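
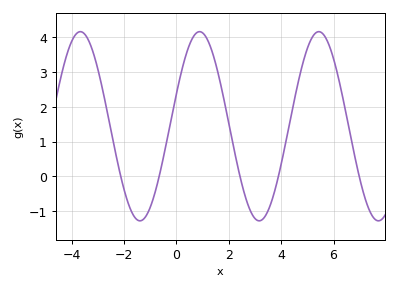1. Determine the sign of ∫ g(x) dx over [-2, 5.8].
positive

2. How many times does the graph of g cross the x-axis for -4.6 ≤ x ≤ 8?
5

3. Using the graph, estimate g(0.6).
4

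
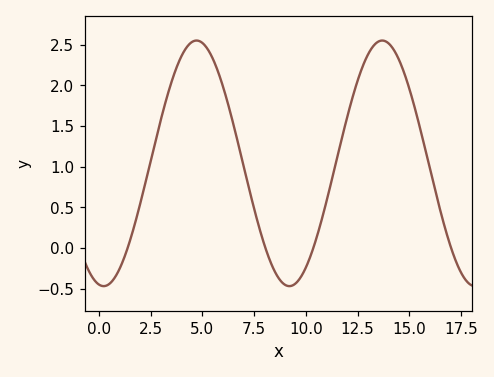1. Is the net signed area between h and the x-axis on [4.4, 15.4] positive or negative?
positive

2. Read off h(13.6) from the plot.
2.55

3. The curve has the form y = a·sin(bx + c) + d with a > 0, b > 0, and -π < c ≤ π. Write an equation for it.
y = 1.51sin(0.7x - 1.7) + 1.04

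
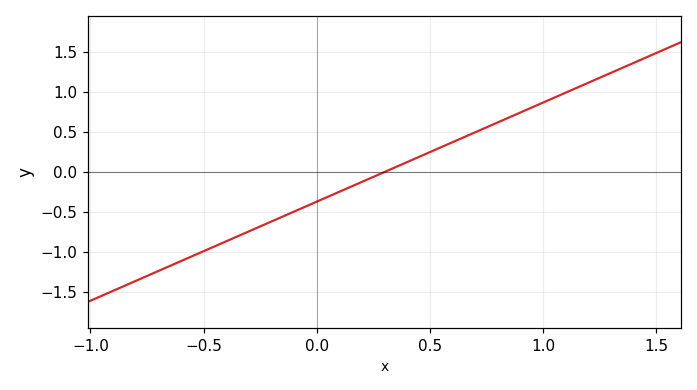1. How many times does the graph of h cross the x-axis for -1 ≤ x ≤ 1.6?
1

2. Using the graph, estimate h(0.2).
-0.1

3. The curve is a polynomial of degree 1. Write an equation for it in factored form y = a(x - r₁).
y = 1.24(x - 0.3)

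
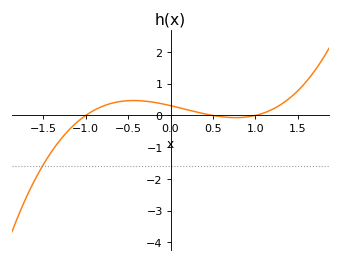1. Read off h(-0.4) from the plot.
0.5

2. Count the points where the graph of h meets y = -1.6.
1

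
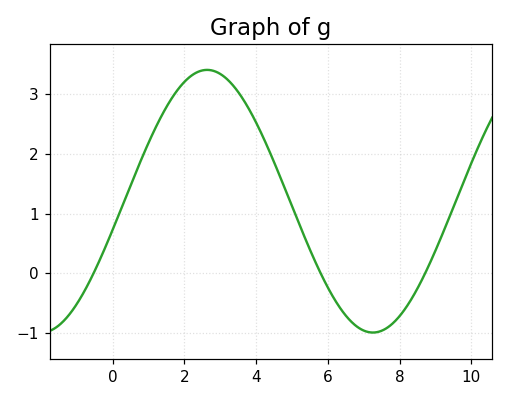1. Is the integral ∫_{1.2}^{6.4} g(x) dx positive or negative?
positive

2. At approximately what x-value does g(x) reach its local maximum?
2.6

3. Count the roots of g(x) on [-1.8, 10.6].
3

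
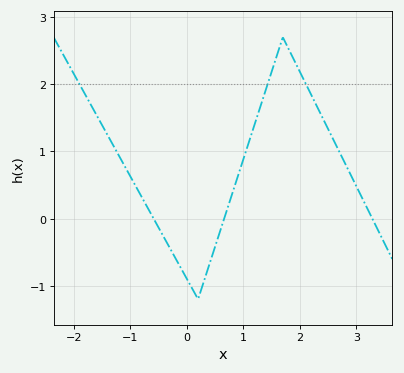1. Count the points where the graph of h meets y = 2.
3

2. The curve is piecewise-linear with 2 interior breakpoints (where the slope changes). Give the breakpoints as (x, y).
(0.2, -1.2); (1.7, 2.7)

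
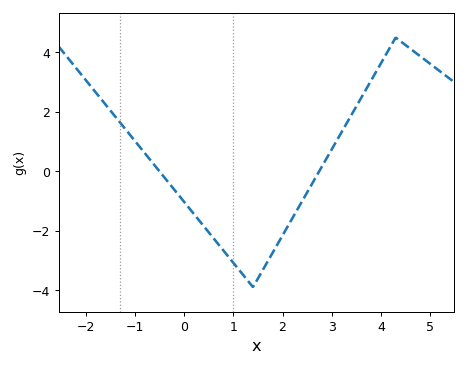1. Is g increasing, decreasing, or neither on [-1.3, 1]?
decreasing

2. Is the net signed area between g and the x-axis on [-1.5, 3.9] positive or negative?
negative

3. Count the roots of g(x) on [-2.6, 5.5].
2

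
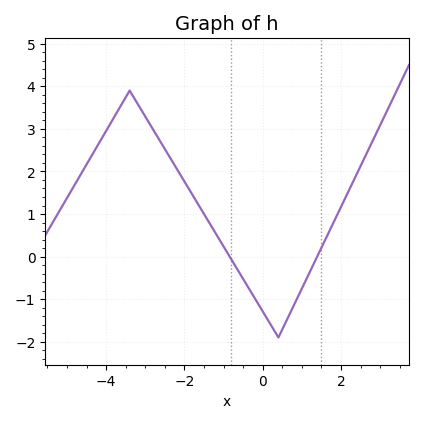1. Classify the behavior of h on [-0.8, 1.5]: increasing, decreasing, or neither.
neither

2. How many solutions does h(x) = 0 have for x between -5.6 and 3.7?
2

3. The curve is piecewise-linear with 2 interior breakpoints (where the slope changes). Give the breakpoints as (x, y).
(-3.4, 3.9); (0.4, -1.9)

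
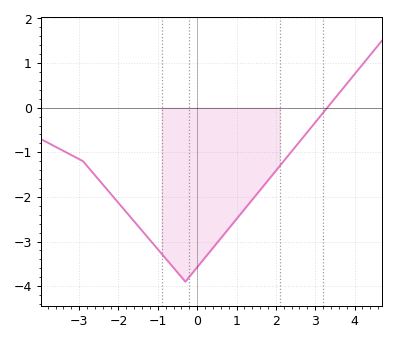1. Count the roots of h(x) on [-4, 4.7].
1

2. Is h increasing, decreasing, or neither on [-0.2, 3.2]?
increasing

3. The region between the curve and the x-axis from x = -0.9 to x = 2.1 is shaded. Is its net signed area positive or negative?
negative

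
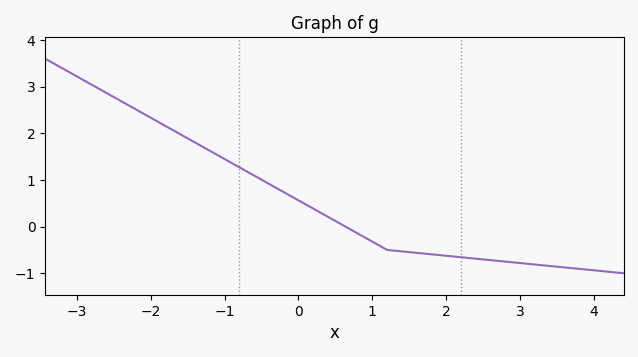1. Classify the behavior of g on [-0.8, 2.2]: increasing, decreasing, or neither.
decreasing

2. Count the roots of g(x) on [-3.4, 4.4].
1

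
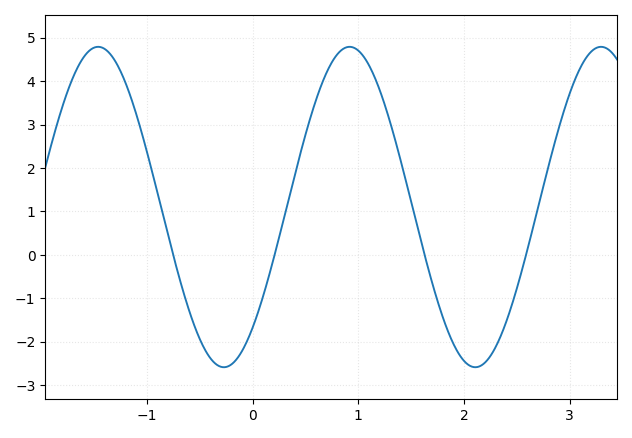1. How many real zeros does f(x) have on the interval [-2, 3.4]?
4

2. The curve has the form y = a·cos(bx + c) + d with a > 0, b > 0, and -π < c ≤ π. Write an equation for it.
y = 3.69cos(2.64x - 2.42) + 1.1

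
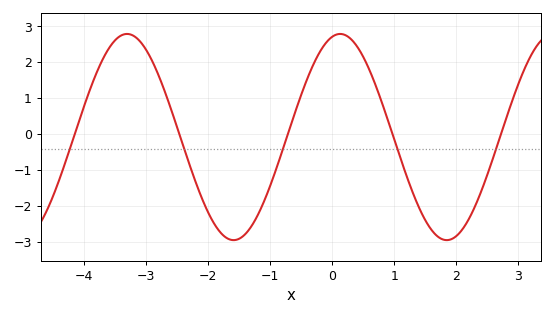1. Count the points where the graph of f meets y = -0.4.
5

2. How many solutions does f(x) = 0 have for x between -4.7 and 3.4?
5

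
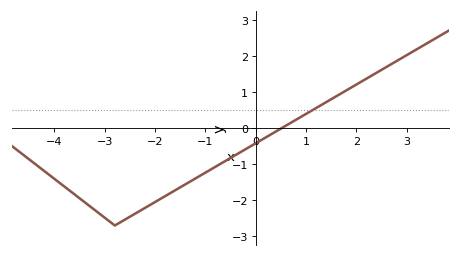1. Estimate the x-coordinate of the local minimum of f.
-2.8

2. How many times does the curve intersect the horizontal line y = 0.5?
1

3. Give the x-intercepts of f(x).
0.52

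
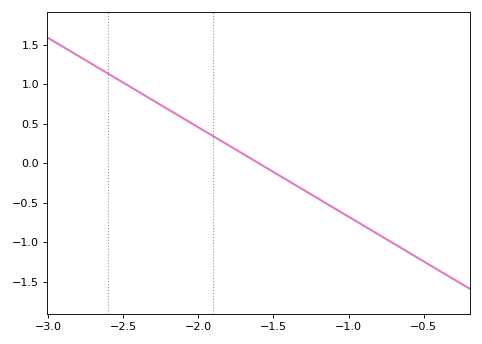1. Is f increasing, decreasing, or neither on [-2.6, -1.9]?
decreasing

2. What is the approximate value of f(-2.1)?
0.55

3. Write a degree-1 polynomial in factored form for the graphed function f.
y = -1.13(x + 1.6)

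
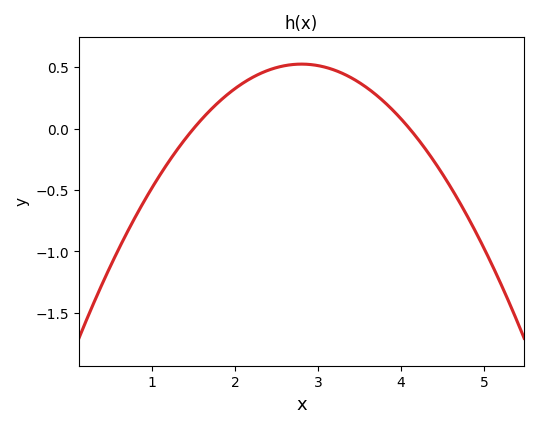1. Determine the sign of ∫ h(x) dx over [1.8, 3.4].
positive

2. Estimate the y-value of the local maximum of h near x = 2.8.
0.524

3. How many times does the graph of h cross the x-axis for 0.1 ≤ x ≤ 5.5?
2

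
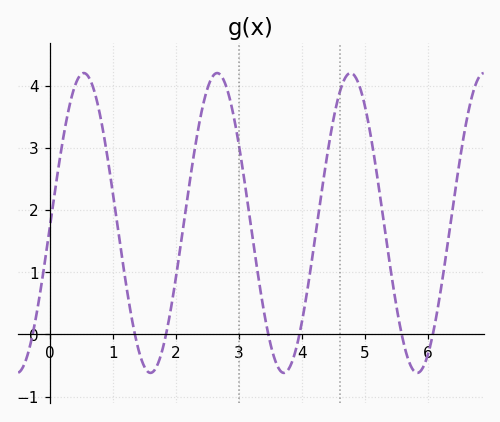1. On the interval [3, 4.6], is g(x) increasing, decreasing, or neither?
neither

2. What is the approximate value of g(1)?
2.3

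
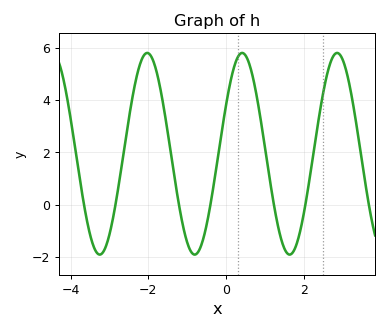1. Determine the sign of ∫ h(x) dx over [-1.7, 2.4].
positive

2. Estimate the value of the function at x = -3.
-1.14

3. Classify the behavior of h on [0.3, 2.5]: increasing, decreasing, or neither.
neither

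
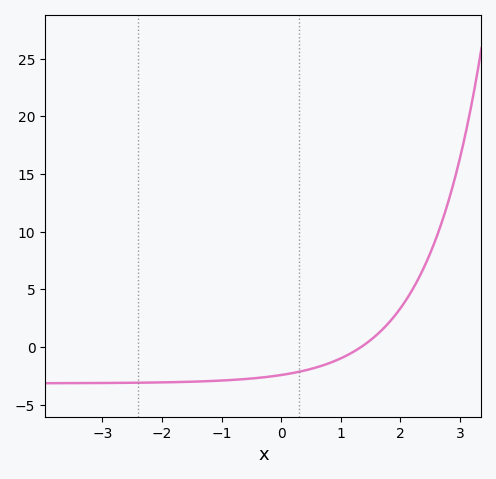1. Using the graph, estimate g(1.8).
2.05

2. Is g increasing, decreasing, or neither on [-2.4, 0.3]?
increasing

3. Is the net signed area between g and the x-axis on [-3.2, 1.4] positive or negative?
negative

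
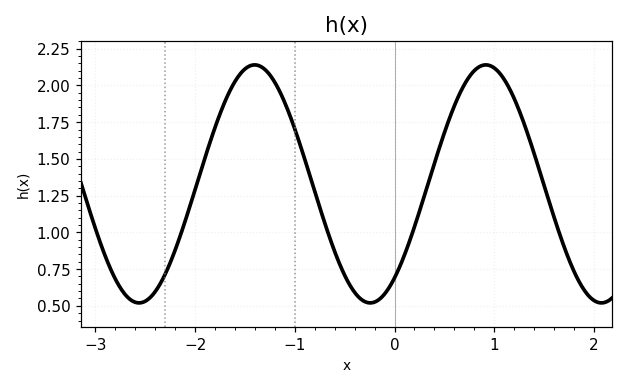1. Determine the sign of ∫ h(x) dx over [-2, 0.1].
positive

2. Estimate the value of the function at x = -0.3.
0.52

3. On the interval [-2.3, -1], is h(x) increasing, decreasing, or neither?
neither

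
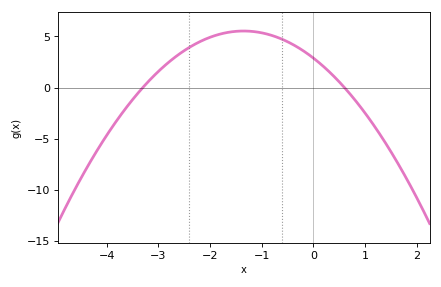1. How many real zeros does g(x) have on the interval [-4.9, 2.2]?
2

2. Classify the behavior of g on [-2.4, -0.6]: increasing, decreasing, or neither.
neither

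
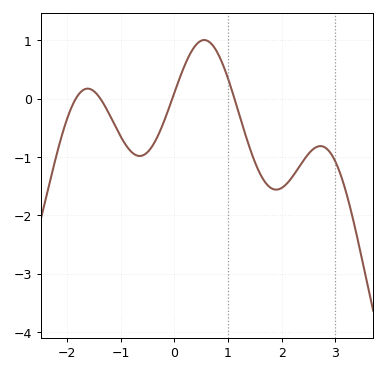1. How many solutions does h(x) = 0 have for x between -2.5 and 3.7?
4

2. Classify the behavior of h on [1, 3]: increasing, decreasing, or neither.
neither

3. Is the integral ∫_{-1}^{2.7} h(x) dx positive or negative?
negative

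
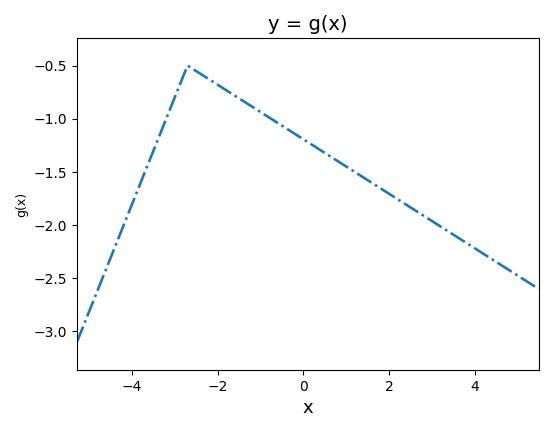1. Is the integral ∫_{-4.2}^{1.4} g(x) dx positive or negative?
negative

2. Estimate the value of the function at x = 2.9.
-1.94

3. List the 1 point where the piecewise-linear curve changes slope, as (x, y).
(-2.7, -0.5)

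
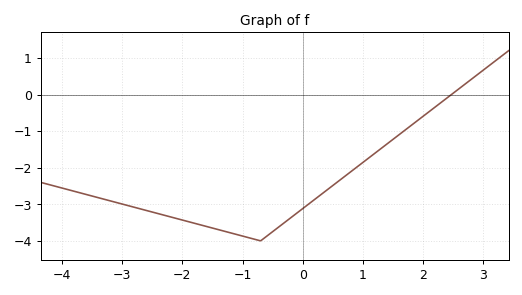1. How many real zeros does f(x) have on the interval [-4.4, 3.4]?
1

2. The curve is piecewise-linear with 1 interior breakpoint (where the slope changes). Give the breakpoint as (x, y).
(-0.7, -4)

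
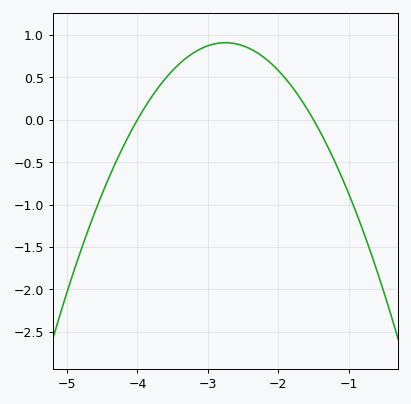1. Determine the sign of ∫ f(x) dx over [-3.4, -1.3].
positive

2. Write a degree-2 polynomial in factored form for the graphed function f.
y = -0.58(x + 4)(x + 1.5)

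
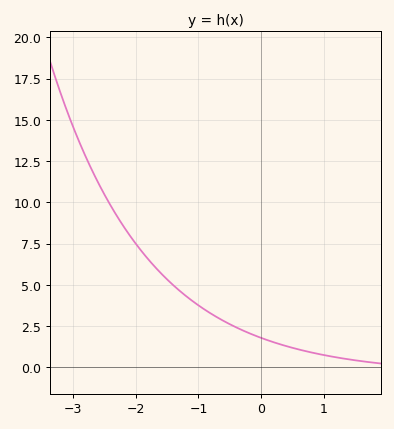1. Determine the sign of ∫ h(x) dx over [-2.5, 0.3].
positive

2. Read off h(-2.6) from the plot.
11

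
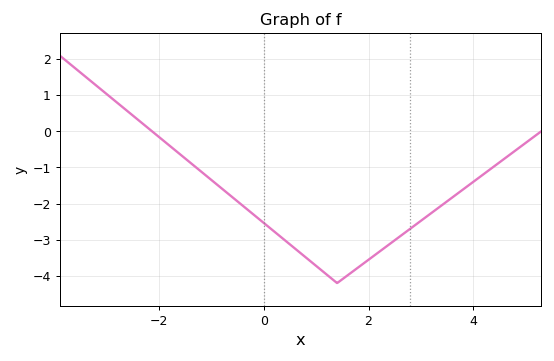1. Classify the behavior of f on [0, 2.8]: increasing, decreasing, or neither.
neither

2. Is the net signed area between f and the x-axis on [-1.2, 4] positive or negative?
negative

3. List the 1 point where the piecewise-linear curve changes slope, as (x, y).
(1.4, -4.2)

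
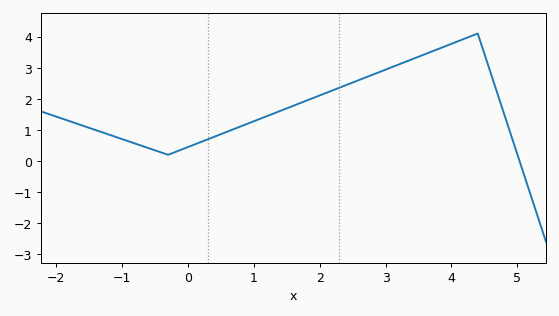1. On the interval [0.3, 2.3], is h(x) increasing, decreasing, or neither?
increasing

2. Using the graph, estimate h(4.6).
2.8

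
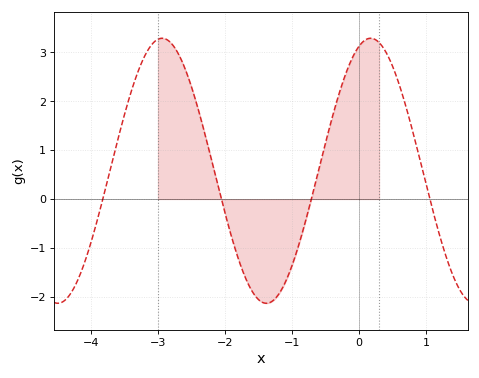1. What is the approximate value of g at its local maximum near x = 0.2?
3.29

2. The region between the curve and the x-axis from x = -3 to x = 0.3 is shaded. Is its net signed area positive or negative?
positive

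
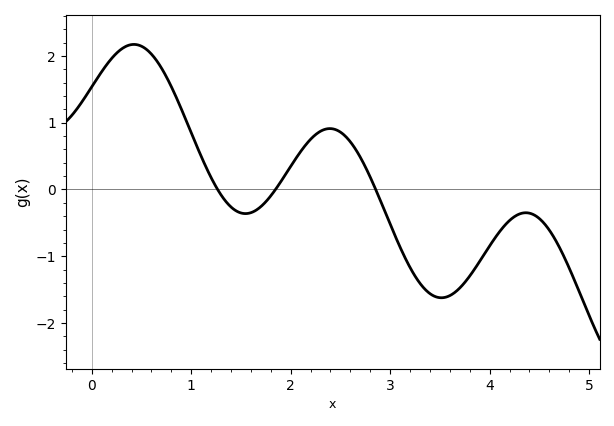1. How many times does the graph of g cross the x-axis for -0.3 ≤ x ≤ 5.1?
3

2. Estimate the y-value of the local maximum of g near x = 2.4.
0.9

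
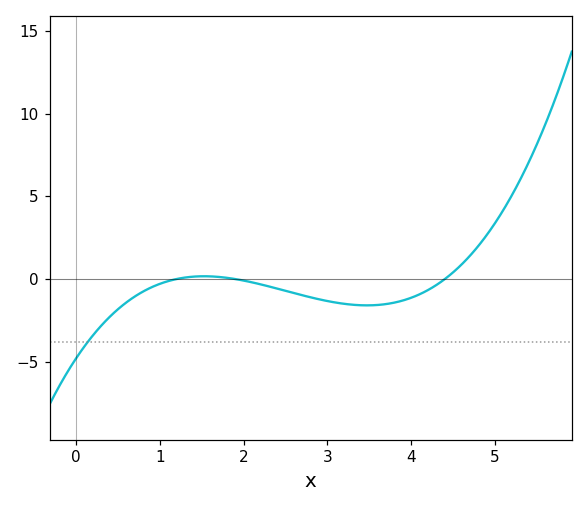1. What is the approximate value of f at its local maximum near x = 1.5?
0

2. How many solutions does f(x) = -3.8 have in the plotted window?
1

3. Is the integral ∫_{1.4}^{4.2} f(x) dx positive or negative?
negative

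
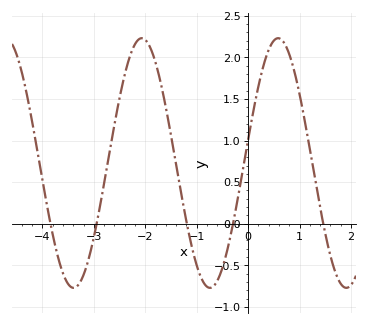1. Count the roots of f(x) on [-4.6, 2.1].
5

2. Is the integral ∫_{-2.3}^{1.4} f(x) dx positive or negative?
positive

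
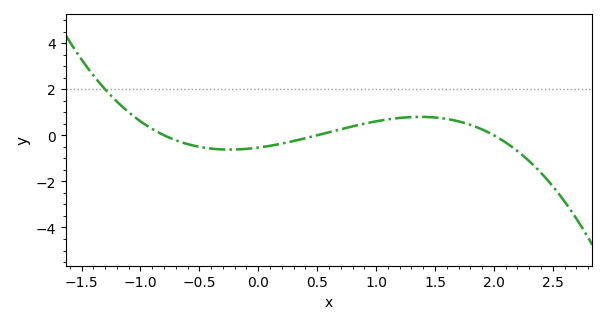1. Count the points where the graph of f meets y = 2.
1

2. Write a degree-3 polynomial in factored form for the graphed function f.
y = -0.67(x + 0.8)(x - 0.5)(x - 2)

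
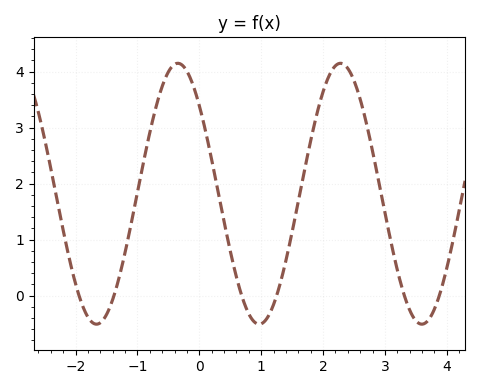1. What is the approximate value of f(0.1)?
2.9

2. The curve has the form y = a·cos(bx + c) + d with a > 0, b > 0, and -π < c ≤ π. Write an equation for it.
y = 2.33cos(2.4x + 0.83) + 1.82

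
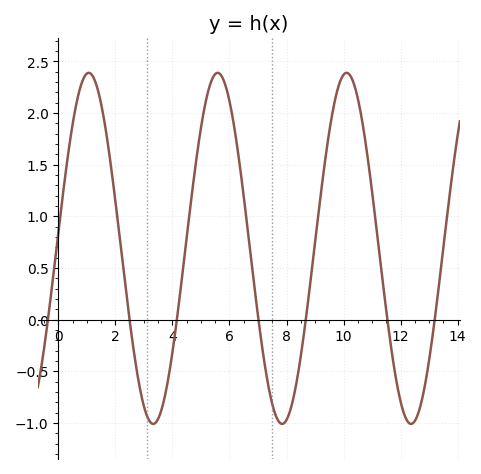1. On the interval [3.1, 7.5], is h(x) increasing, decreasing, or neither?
neither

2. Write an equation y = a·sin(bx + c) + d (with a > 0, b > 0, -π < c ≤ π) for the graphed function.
y = 1.7sin(1.4x + 0.09) + 0.69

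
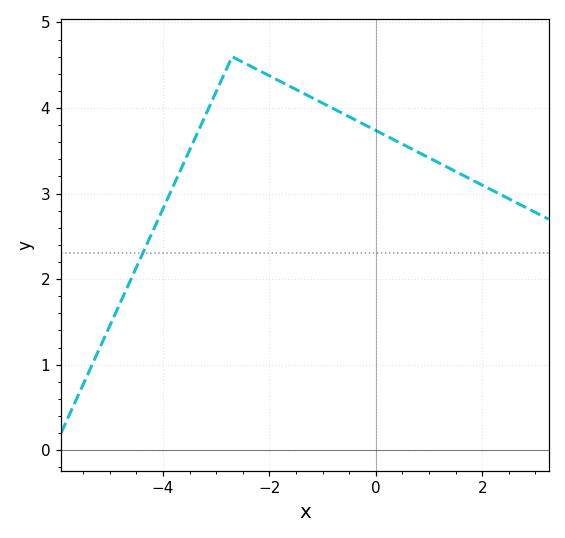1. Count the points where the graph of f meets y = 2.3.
1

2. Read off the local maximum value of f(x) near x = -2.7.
4.6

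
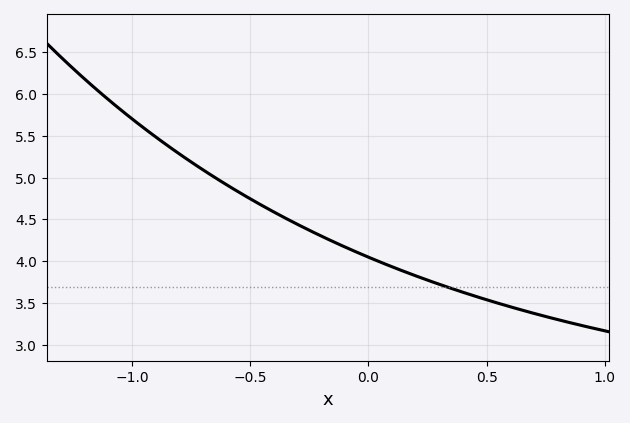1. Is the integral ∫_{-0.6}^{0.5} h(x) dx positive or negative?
positive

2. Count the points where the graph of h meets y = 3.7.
1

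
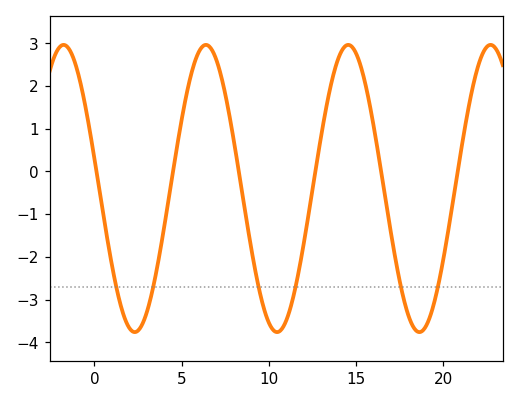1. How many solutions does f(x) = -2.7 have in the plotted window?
6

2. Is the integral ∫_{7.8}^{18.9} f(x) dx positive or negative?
negative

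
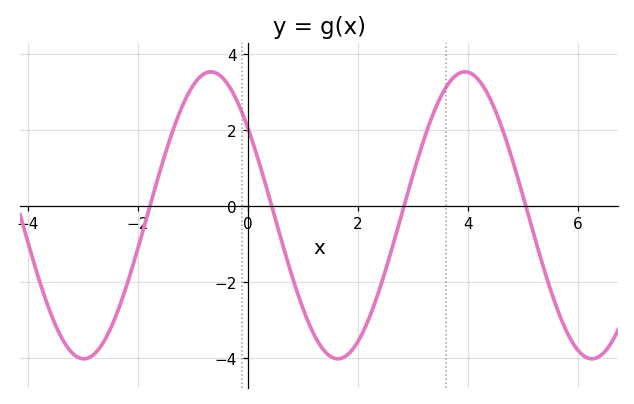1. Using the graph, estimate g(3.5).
2.85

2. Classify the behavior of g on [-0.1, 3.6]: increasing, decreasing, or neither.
neither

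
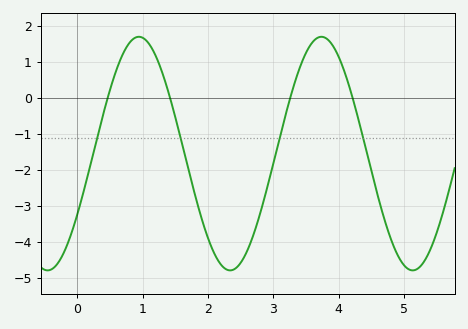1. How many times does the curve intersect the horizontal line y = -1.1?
4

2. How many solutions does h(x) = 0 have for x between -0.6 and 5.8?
4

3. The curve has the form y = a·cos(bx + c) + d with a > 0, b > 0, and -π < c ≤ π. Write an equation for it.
y = 3.24cos(2.25x - 2.12) - 1.54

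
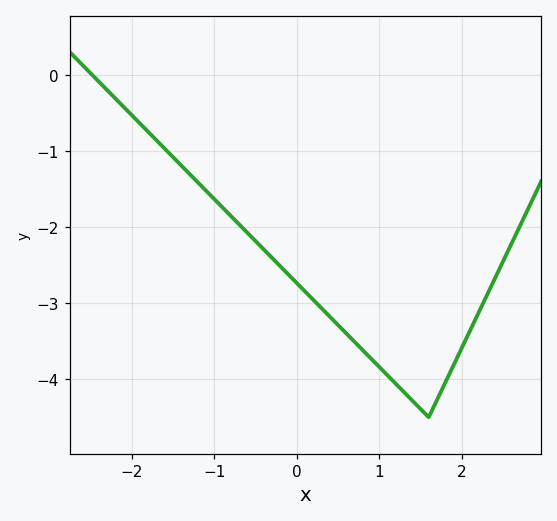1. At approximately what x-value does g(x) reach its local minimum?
1.6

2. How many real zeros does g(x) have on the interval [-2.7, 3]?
1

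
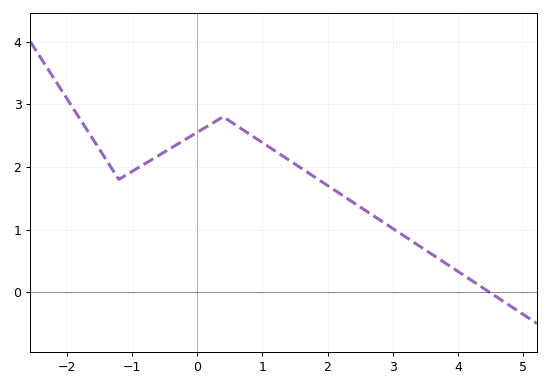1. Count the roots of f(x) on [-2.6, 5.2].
1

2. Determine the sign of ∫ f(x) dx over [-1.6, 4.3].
positive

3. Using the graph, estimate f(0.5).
2.73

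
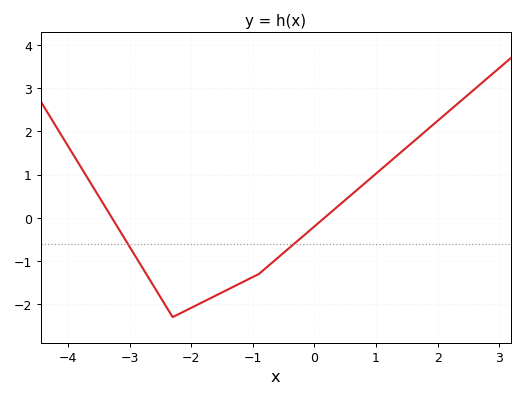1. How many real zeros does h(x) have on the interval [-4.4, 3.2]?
2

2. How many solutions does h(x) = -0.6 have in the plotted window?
2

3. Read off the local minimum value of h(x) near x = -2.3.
-2.3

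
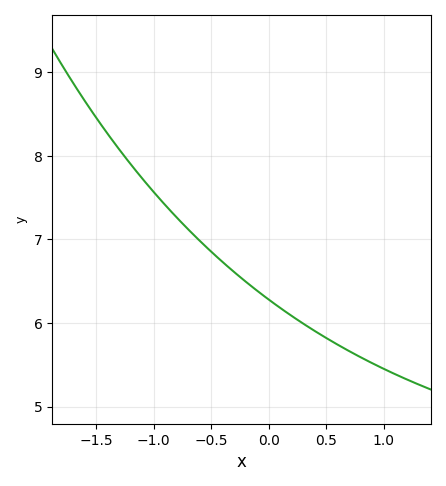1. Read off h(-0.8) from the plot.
7.3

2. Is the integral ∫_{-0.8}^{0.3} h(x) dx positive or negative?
positive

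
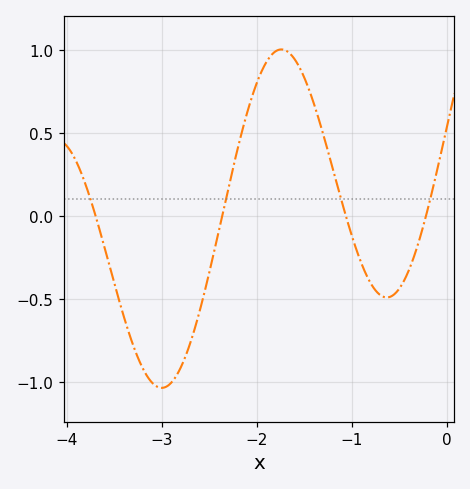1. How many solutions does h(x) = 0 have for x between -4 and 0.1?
4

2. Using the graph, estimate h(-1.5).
0.835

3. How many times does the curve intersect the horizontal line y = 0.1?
4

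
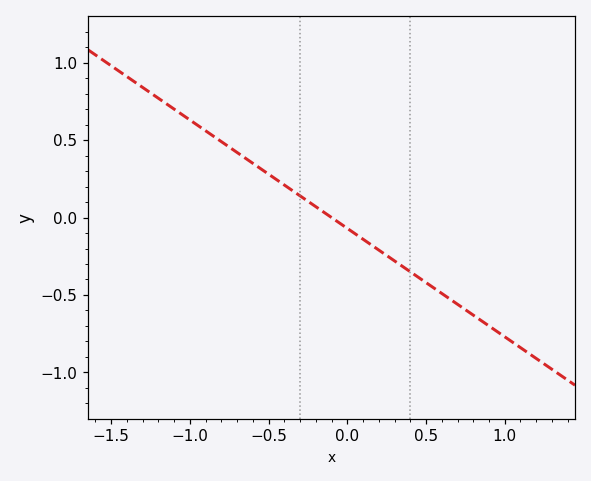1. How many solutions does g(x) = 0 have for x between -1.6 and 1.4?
1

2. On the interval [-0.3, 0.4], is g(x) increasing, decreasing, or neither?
decreasing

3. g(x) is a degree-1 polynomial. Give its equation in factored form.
y = -0.7(x + 0.1)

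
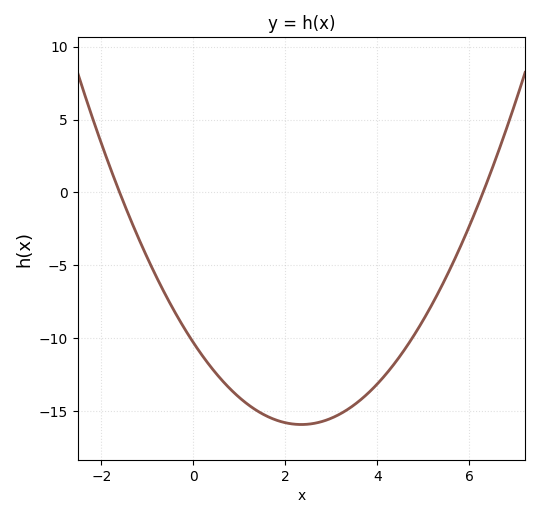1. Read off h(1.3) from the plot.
-15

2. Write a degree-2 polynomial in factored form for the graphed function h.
y = 1.02(x + 1.6)(x - 6.3)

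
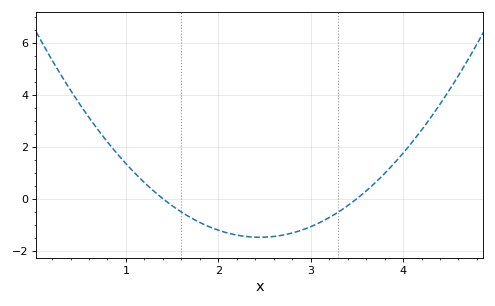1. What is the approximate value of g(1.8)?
-0.918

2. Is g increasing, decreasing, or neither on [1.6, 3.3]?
neither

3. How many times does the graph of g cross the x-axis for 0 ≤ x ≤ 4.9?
2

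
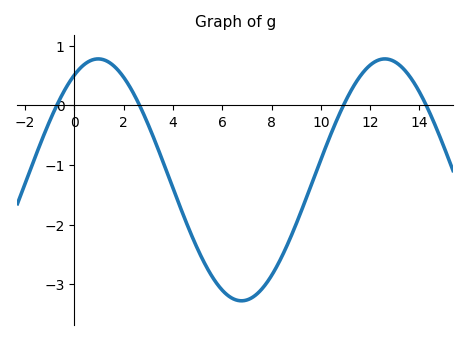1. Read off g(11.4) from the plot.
0.37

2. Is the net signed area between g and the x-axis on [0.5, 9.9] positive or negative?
negative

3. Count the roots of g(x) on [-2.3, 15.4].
4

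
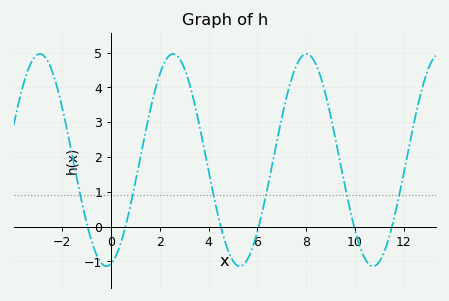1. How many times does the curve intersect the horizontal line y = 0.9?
6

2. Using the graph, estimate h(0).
-1.07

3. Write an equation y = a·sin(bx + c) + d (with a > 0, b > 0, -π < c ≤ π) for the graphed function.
y = 3.05sin(1.15x - 1.36) + 1.91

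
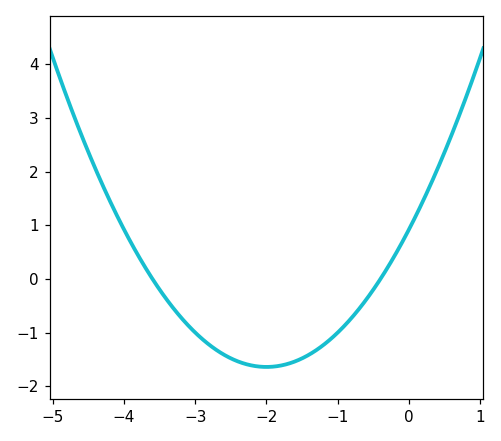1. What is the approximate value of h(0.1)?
1.2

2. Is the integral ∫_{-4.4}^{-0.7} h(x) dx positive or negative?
negative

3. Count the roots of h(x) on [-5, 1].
2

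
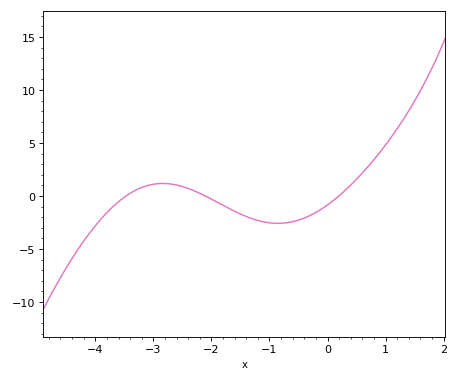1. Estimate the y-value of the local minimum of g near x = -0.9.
-2.58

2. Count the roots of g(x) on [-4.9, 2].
3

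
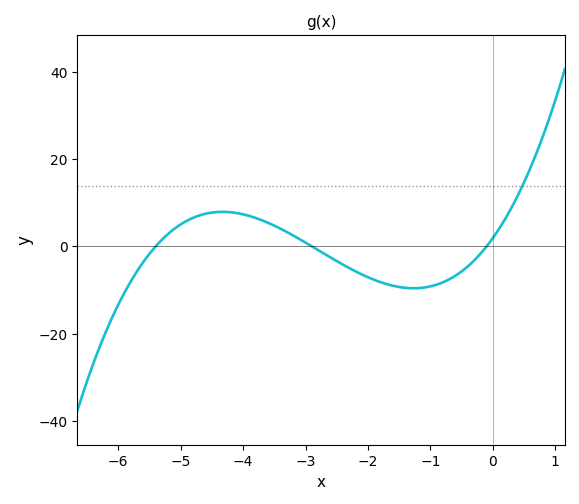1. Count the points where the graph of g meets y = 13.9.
1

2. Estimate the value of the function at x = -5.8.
-8.07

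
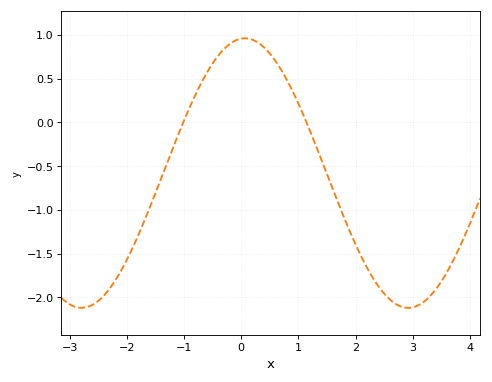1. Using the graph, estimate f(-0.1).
0.935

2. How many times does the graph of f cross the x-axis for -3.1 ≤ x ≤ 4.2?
2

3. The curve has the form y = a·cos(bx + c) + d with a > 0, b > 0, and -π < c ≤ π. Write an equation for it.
y = 1.54cos(1.1x - 0.07) - 0.58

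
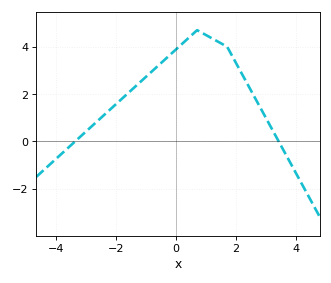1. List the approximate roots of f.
-3.36, 3.42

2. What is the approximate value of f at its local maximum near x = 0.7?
4.7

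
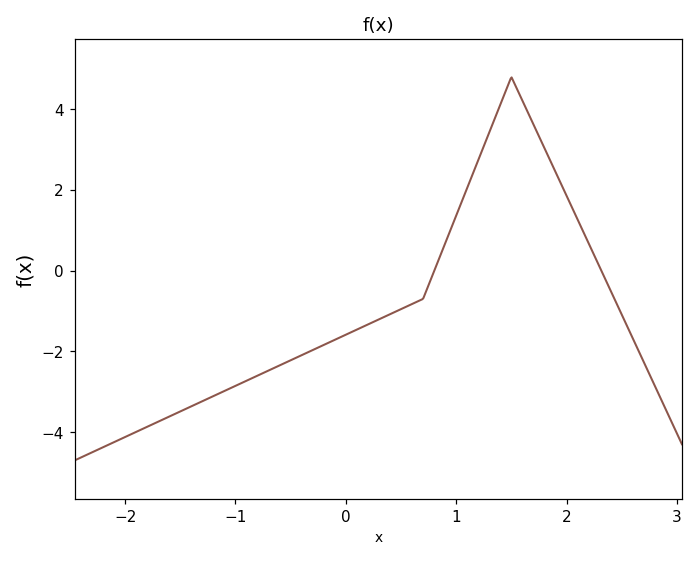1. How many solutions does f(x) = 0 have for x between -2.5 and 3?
2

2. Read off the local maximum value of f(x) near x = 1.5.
4.8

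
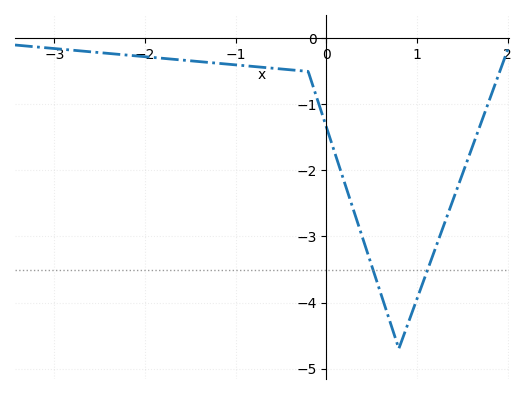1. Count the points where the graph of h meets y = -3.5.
2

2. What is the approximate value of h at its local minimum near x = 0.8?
-4.7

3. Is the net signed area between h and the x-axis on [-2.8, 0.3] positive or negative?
negative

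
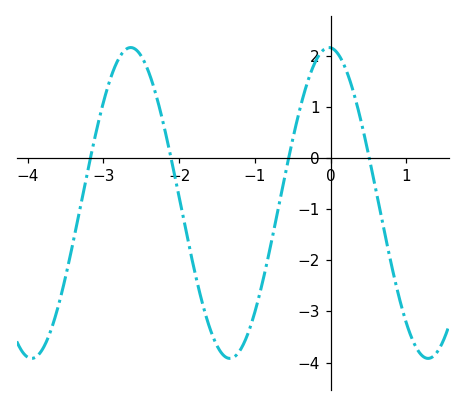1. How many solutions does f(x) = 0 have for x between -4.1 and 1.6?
4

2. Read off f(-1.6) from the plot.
-3.3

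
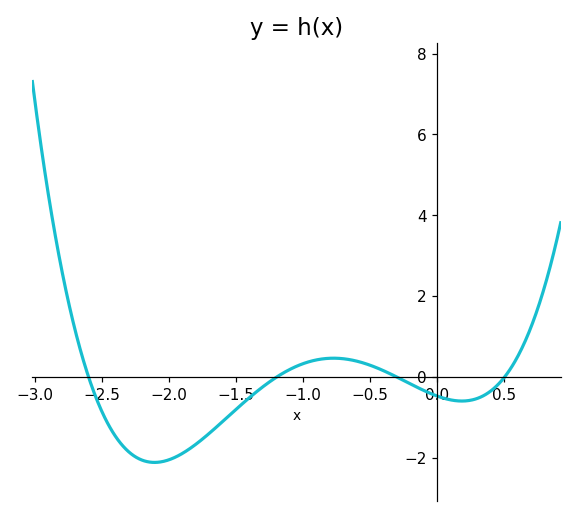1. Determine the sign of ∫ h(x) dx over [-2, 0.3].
negative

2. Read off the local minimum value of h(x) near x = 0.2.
-0.589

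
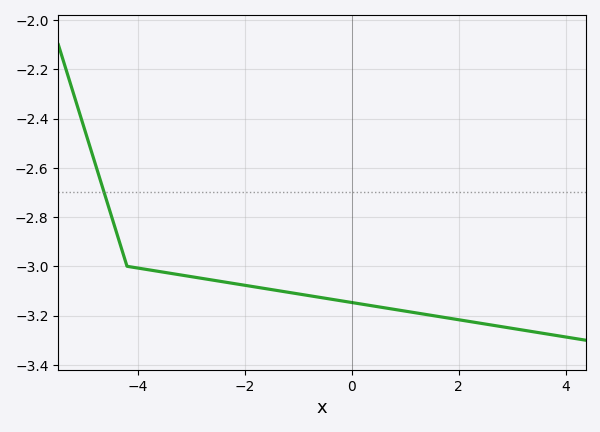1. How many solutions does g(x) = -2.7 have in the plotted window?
1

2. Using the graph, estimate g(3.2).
-3.26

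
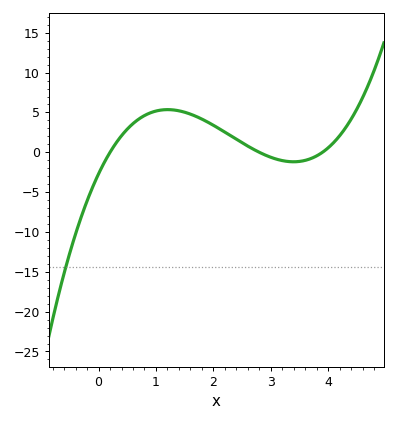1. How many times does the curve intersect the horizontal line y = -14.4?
1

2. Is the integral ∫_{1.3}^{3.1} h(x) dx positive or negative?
positive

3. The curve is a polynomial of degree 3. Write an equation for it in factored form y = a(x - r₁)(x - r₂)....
y = 1.24(x - 0.2)(x - 2.8)(x - 3.9)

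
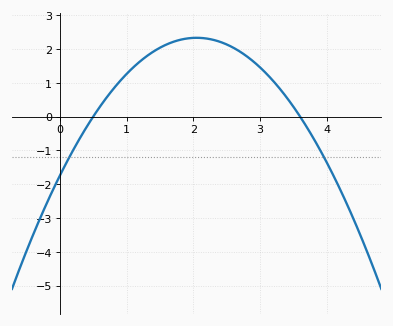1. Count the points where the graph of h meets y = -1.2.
2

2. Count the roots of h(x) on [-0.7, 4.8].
2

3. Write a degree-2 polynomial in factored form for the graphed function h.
y = -0.97(x - 0.5)(x - 3.6)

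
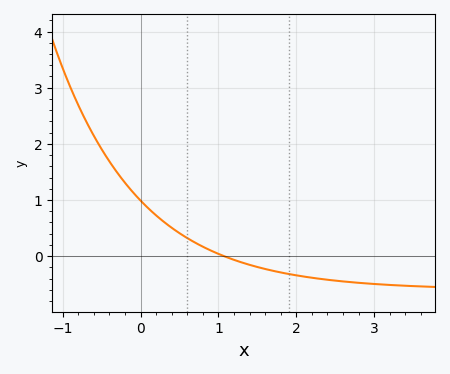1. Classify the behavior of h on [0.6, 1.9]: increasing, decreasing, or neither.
decreasing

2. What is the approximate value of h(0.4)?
0.505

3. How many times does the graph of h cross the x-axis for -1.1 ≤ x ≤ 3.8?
1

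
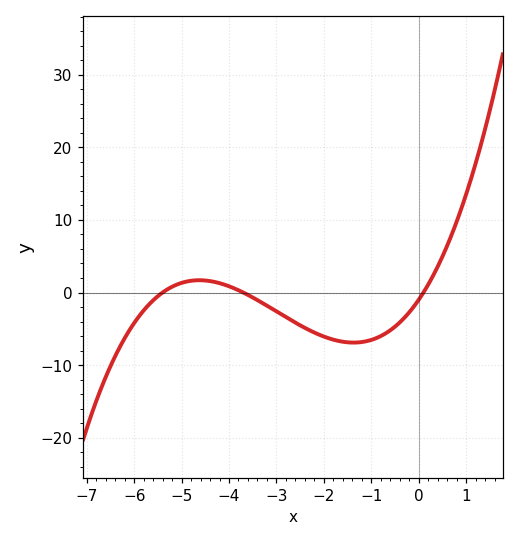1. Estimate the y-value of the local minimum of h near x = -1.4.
-6.9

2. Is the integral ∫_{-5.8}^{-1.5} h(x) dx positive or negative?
negative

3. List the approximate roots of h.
-5.4, -3.7, 0.1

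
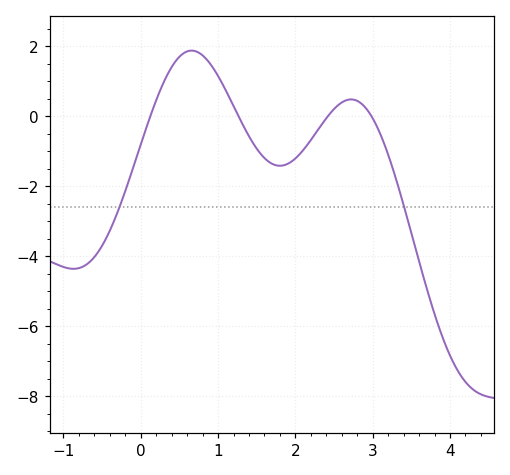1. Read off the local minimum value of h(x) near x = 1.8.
-1.4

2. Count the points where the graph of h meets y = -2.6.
2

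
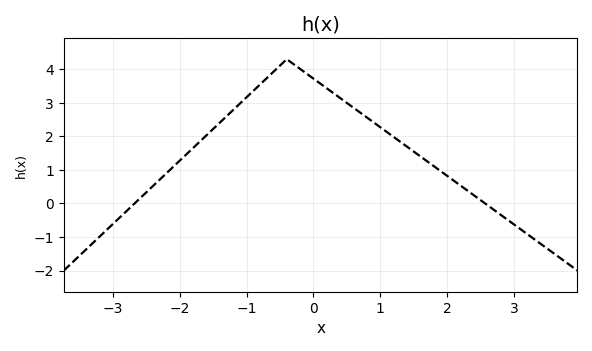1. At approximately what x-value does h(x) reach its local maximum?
-0.4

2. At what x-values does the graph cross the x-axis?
-2.68, 2.57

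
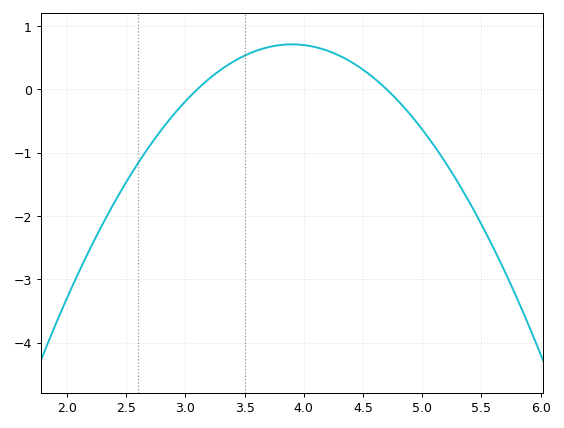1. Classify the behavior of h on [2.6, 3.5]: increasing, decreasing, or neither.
increasing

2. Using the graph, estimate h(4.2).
0.6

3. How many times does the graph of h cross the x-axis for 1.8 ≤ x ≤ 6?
2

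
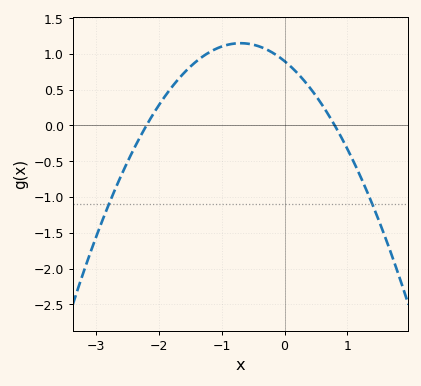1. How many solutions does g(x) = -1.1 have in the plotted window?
2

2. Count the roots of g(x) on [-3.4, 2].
2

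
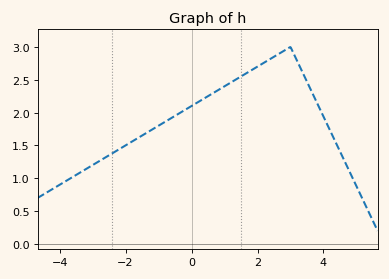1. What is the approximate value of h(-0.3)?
2.01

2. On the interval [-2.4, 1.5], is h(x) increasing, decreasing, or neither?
increasing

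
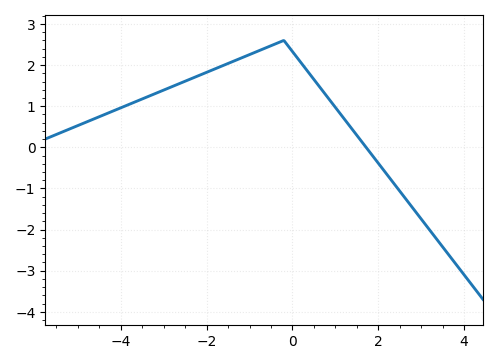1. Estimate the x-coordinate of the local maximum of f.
-0.202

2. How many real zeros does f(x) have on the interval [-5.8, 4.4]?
1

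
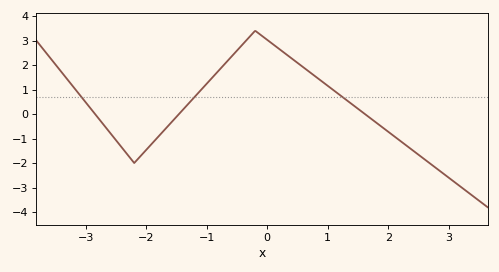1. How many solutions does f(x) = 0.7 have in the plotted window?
3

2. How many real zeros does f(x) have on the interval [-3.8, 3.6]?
3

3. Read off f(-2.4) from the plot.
-1.4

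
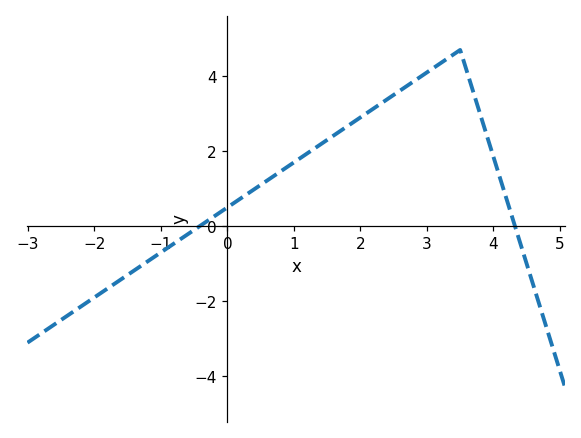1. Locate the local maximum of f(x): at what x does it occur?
3.4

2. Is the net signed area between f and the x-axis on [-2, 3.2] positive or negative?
positive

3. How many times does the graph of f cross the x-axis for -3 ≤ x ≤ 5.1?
2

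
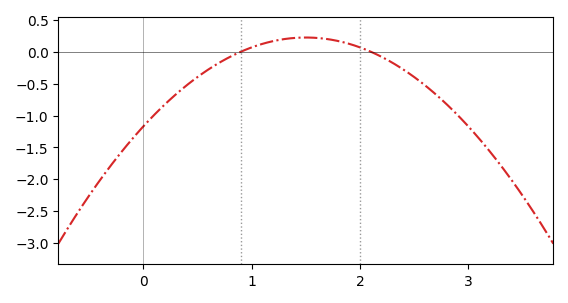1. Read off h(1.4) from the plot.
0.217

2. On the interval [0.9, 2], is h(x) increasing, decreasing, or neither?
neither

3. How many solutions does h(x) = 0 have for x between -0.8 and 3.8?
2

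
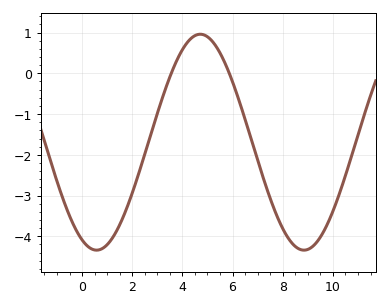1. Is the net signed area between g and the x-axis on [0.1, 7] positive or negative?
negative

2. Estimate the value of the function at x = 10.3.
-2.9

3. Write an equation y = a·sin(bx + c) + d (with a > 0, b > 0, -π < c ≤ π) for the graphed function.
y = 2.65sin(0.76x - 2) - 1.69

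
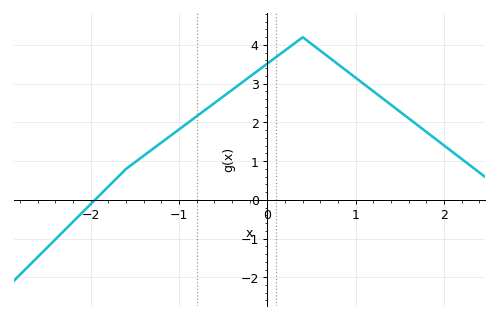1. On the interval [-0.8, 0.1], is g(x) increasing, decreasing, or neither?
increasing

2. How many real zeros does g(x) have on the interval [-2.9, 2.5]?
1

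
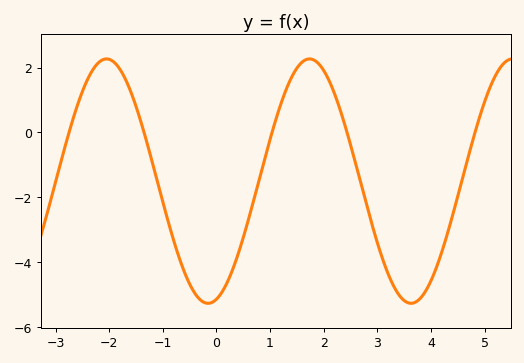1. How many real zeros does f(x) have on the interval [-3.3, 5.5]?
5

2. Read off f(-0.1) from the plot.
-5.2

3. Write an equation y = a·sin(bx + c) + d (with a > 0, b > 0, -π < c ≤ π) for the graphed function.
y = 3.77sin(1.7x - 1.3) - 1.5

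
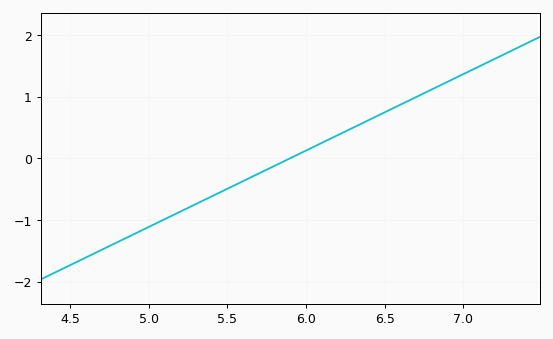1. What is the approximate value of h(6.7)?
0.992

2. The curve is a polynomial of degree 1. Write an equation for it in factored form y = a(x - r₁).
y = 1.24(x - 5.9)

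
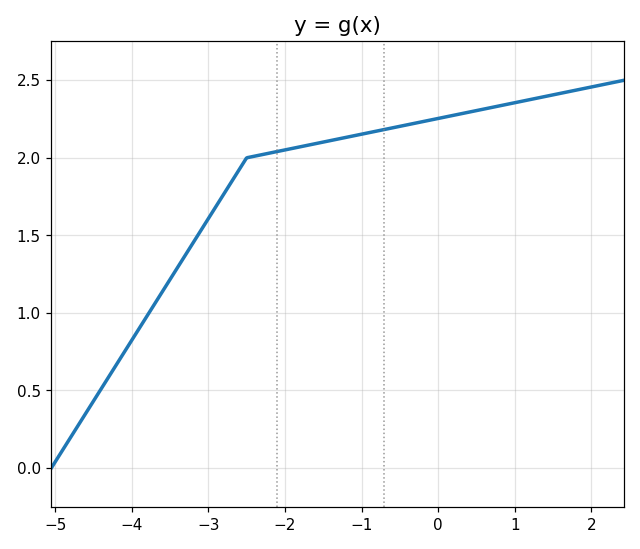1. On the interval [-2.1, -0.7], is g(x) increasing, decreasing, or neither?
increasing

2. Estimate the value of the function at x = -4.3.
0.588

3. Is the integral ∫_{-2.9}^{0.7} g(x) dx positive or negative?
positive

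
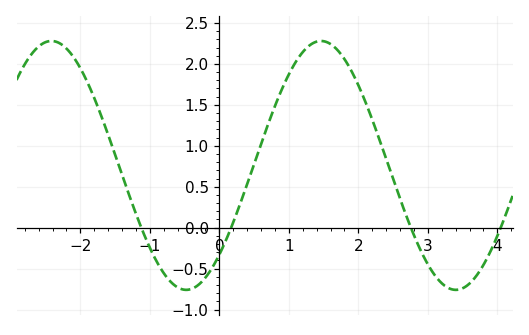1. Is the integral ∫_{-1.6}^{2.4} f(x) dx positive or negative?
positive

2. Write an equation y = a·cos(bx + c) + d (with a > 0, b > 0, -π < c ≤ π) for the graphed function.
y = 1.52cos(1.62x - 2.37) + 0.76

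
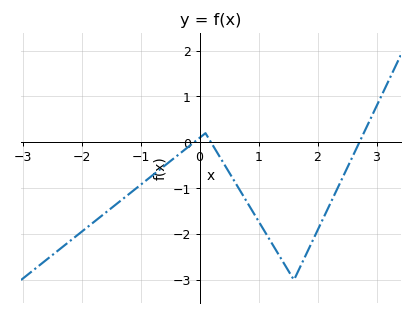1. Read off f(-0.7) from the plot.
-0.618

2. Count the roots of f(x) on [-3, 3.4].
3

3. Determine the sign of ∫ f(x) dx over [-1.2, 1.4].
negative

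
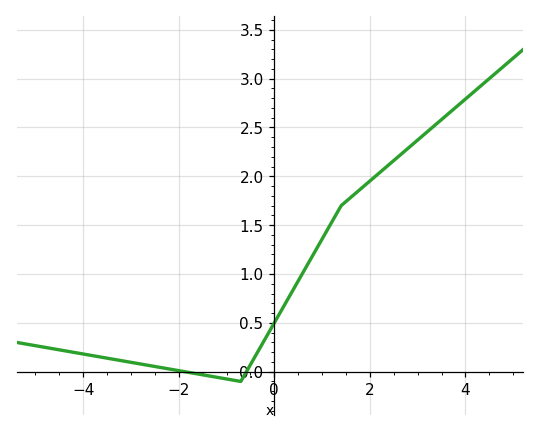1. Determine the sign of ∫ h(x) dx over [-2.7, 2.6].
positive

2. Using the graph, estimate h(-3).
0.096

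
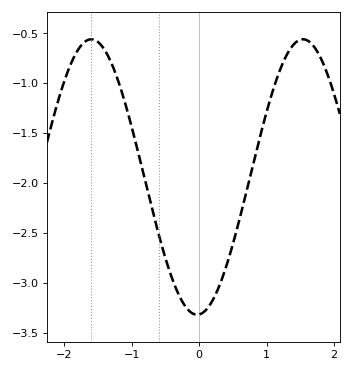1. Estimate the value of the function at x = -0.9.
-1.71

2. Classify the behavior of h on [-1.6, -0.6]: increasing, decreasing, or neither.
decreasing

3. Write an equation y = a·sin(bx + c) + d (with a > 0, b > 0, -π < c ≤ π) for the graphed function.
y = 1.38sin(2x - 1.51) - 1.94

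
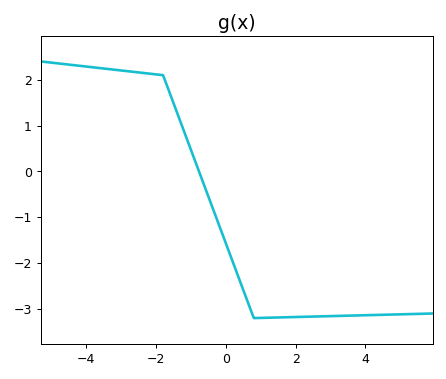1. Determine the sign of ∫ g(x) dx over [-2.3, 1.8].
negative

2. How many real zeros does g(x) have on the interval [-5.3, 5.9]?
1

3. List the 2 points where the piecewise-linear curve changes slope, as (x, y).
(-1.8, 2.1); (0.8, -3.2)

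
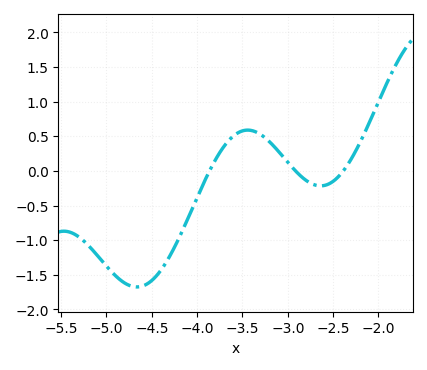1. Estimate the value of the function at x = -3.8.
0.15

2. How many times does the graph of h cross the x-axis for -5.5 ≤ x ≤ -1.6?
3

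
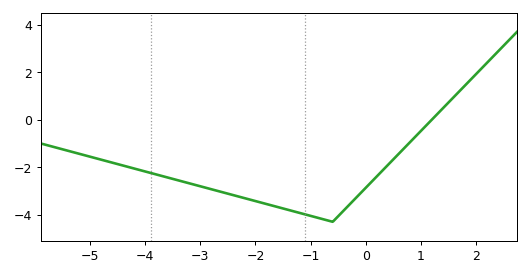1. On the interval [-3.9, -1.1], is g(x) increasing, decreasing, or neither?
decreasing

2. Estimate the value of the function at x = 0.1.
-2.6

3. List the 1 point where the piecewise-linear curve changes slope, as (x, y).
(-0.6, -4.3)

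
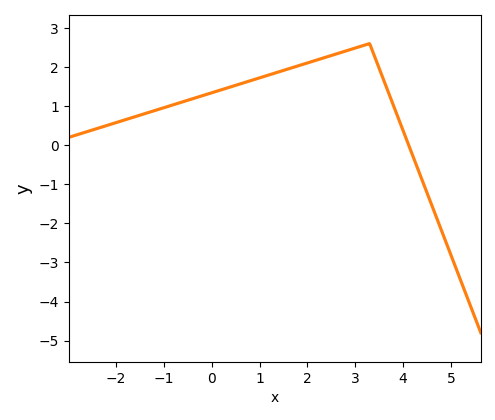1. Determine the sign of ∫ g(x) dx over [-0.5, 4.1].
positive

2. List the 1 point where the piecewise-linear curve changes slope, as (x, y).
(3.3, 2.6)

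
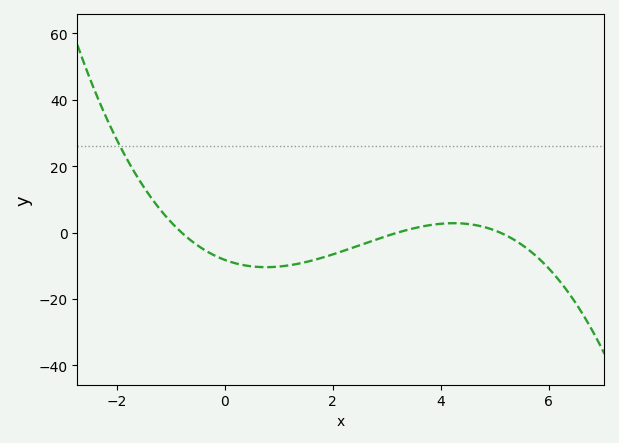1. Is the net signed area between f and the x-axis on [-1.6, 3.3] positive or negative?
negative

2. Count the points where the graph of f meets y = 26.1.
1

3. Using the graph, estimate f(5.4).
-2.58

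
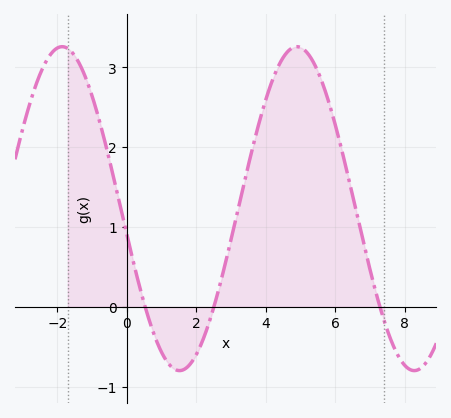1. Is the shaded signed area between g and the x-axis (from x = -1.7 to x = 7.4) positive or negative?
positive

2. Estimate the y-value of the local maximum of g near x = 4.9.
3.3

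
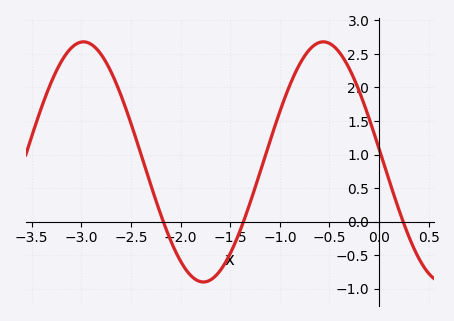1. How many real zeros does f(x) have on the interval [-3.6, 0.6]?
3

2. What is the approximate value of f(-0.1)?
1.54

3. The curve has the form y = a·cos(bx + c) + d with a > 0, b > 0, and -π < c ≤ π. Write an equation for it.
y = 1.79cos(2.6x + 1.46) + 0.89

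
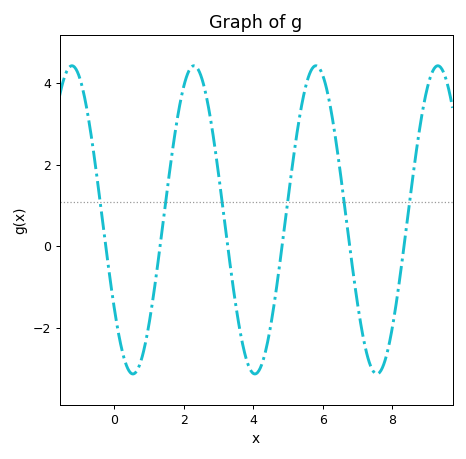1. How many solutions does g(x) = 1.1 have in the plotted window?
6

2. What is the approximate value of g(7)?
-1.4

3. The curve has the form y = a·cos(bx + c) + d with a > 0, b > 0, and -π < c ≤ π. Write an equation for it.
y = 3.78cos(1.79x + 2.18) + 0.65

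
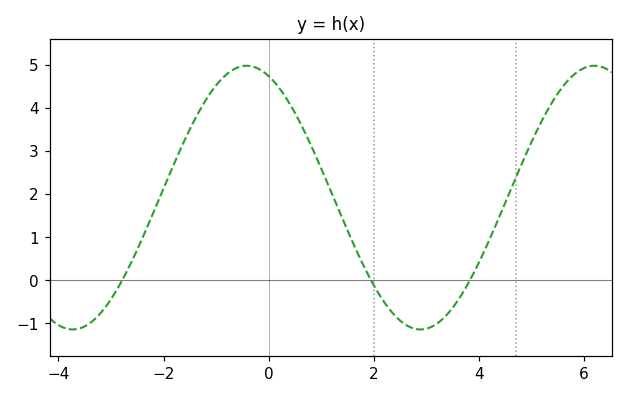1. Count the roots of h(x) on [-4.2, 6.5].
3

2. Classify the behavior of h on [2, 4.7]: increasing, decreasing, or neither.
neither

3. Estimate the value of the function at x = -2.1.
1.8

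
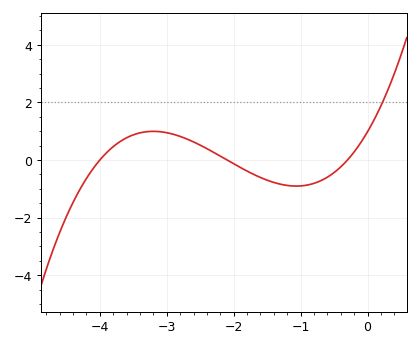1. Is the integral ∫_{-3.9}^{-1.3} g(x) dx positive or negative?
positive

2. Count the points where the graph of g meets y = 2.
1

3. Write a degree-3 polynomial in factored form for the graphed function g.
y = 0.39(x + 4)(x + 2.1)(x + 0.3)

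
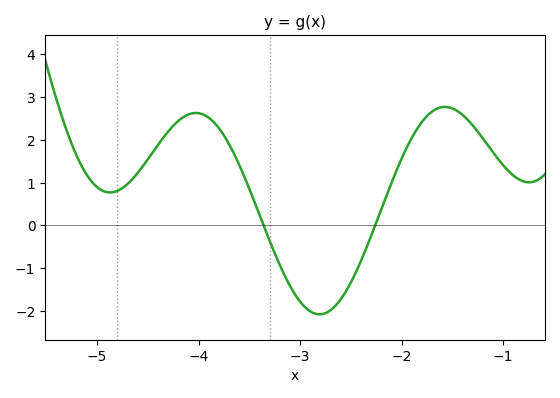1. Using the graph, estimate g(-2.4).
-0.8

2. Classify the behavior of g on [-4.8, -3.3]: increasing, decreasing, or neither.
neither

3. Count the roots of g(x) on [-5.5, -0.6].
2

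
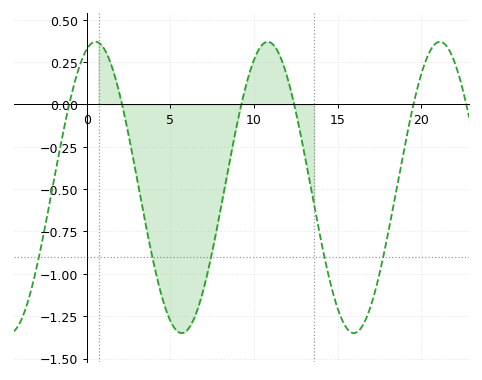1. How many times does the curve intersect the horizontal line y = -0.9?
5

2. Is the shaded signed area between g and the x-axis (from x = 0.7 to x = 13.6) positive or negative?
negative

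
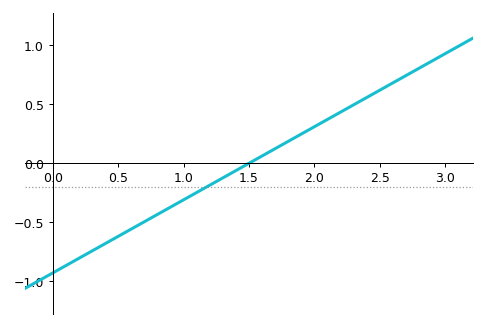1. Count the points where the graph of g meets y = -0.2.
1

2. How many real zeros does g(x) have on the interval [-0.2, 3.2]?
1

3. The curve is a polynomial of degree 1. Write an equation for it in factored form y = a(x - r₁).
y = 0.62(x - 1.5)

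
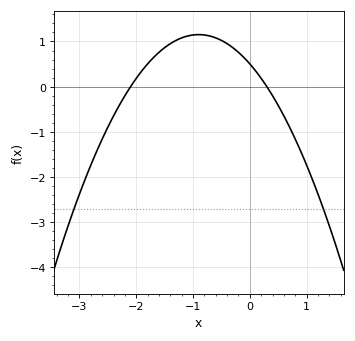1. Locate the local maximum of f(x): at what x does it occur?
-0.9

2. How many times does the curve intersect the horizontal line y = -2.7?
2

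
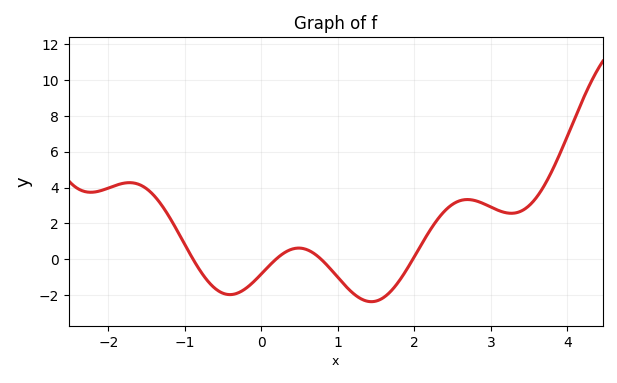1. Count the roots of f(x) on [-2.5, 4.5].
4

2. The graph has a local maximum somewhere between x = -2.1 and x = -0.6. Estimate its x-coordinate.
-1.72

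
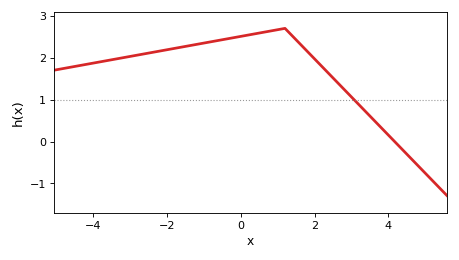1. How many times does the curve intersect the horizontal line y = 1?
1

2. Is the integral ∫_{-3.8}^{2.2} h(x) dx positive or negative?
positive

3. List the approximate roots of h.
4.17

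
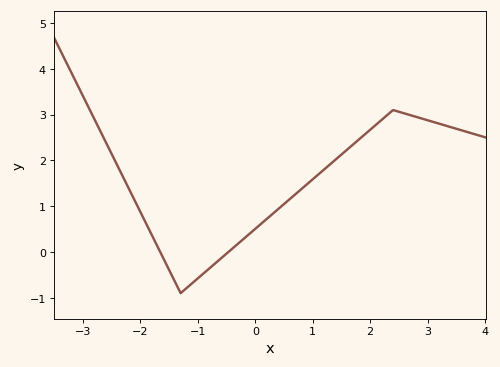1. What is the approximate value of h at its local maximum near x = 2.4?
3.1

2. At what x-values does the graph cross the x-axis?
-1.66, -0.468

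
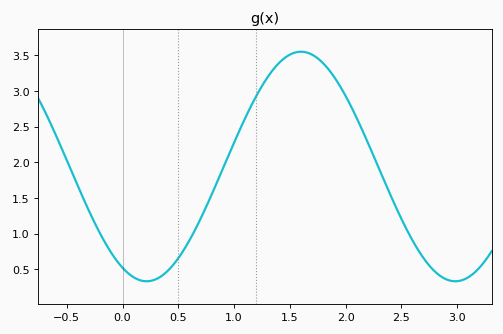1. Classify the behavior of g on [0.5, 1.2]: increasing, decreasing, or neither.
increasing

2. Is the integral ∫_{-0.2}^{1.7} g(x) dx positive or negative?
positive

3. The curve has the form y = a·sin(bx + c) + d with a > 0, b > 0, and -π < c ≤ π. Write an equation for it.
y = 1.61sin(2.27x - 2.06) + 1.94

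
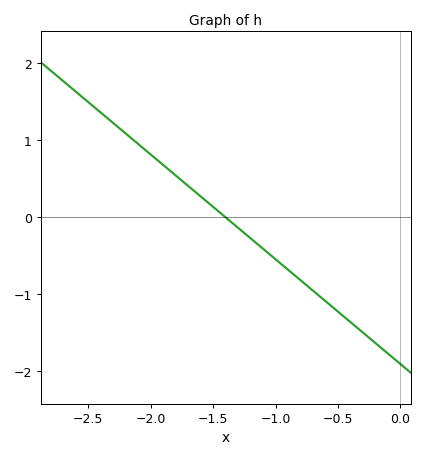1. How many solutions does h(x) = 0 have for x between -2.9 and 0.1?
1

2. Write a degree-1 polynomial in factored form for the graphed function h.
y = -1.36(x + 1.4)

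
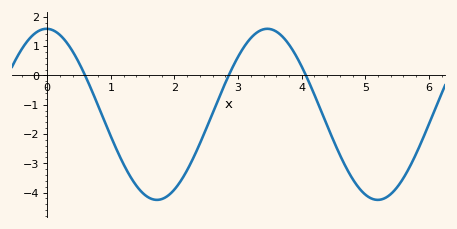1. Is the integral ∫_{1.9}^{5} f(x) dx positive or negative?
negative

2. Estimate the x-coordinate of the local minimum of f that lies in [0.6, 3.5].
1.7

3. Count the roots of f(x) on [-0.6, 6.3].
3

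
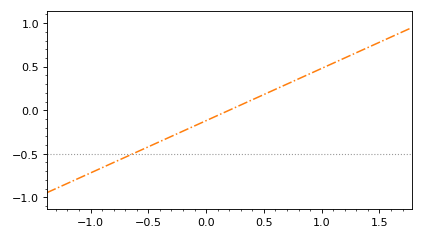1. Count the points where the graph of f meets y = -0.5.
1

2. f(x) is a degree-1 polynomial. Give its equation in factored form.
y = 0.6(x - 0.2)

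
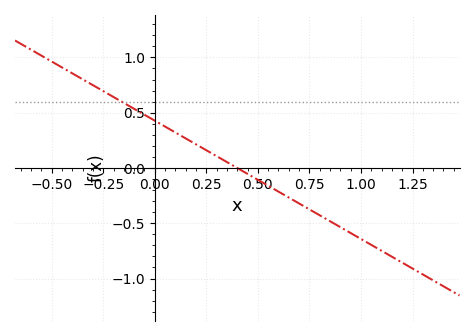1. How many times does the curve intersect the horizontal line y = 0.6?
1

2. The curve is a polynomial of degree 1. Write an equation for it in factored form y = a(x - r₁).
y = -1.07(x - 0.4)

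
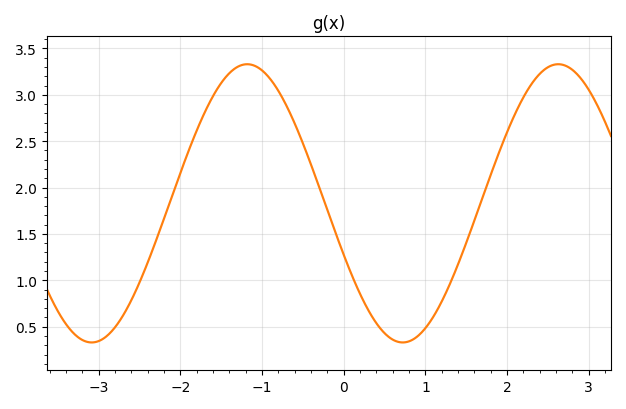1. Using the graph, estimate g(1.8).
2.15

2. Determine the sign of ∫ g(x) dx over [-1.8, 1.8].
positive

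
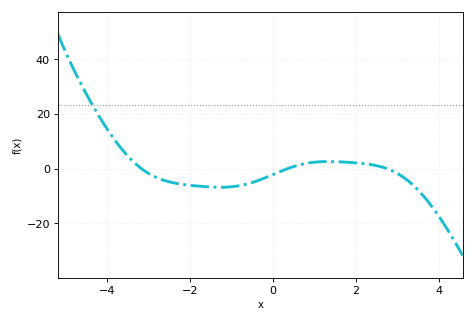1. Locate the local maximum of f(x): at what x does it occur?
1.4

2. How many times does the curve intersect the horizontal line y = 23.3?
1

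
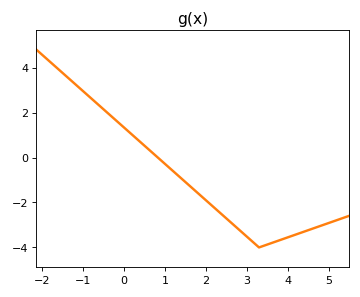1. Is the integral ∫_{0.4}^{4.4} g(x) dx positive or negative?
negative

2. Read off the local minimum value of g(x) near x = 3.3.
-4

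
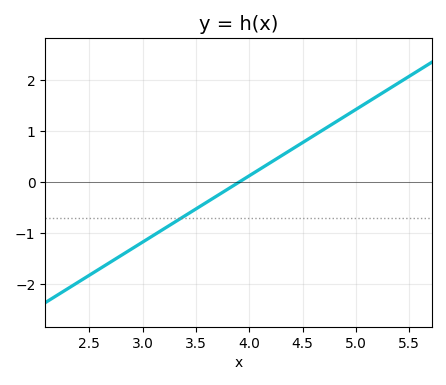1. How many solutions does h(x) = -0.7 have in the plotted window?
1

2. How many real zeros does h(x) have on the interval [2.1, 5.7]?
1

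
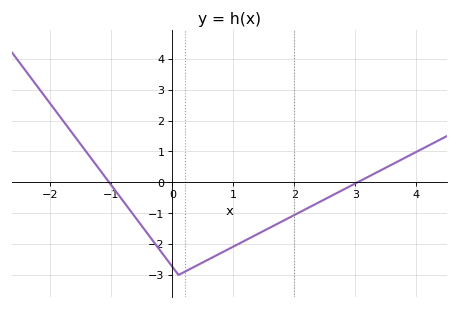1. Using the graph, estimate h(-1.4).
1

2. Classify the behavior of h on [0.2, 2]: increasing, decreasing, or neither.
increasing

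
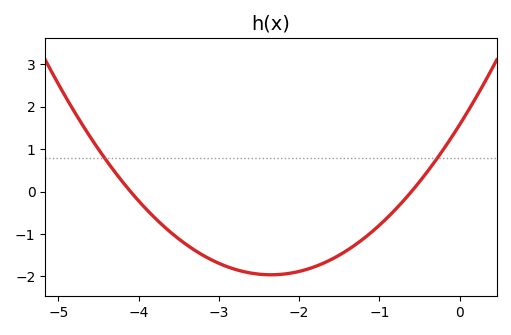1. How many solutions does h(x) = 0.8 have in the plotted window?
2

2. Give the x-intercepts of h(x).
-4.1, -0.6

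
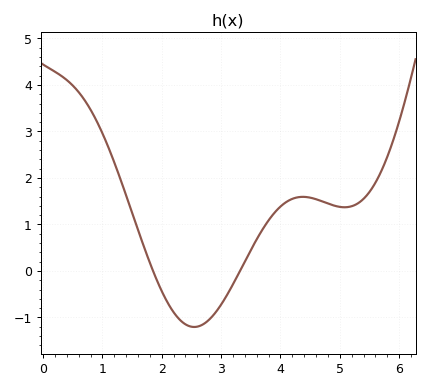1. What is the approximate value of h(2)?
-0.434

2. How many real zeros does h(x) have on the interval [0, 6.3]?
2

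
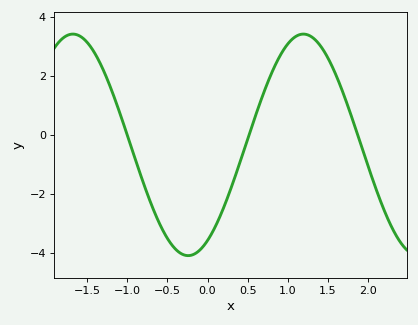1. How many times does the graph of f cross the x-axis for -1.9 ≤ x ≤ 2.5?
3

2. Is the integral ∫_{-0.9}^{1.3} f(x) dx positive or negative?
negative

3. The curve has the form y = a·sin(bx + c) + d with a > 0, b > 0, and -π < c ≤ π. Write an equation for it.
y = 3.76sin(2.19x - 1.04) - 0.34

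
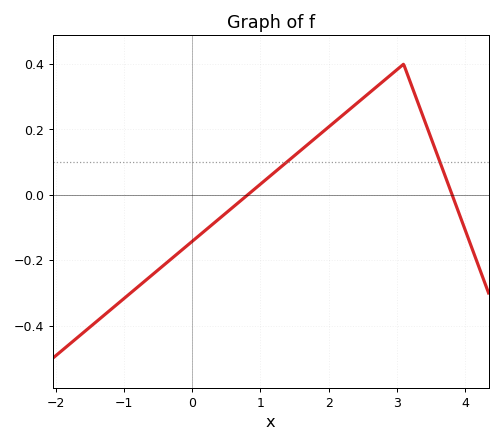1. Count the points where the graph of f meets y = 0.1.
2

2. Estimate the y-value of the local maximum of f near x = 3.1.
0.4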